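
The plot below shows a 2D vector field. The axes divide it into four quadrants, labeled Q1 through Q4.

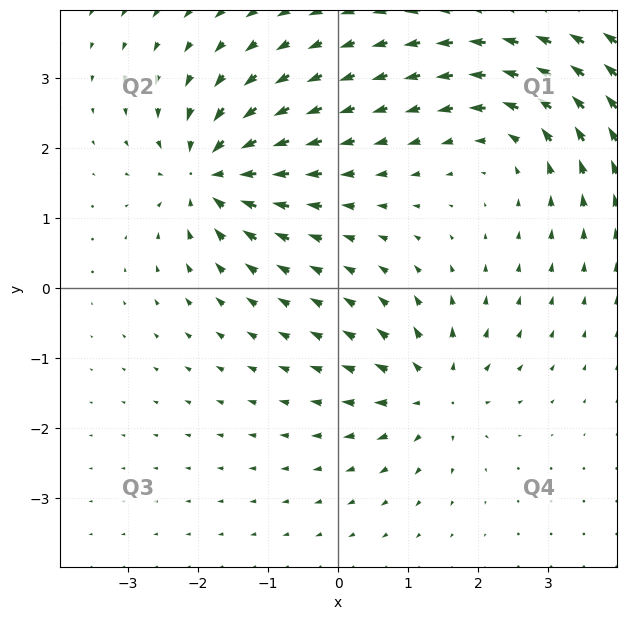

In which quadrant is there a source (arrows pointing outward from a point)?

The source sits at approximately (1.4, -1.5), which lies in quadrant Q4. The divergence there is about +5, positive as expected for a source.

Q4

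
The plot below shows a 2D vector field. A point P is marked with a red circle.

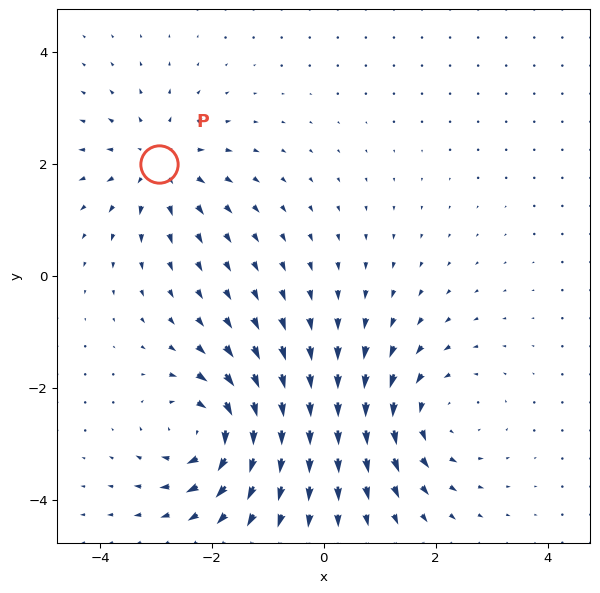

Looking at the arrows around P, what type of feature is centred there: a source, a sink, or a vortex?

source

At P (-3.0, 2.0) the arrows spread outward. Divergence about +4, curl ≈0 — positive divergence with near-zero curl is a source.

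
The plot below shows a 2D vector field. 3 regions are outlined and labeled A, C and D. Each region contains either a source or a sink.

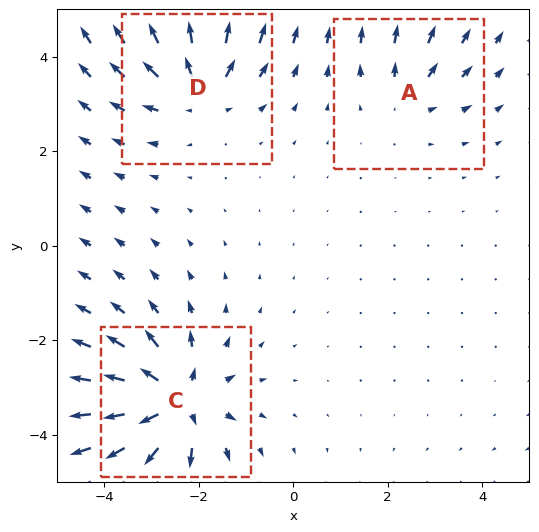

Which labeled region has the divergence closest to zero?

A

Divergence at each region's feature centre — A: about +2, C: about +6, D: about +4. Region A is closest to zero.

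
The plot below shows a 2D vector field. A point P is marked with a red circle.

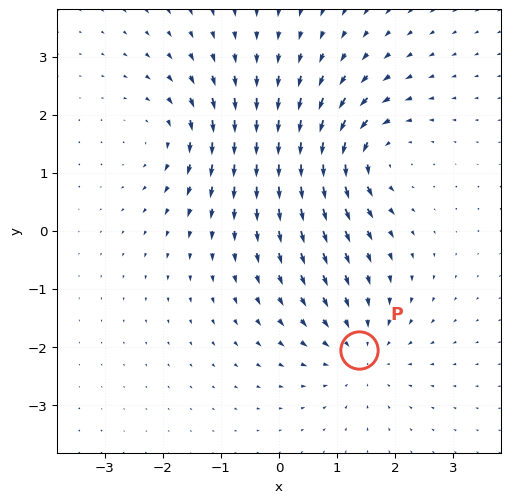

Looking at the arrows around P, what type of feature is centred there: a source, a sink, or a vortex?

At P (1.4, -2.1) the arrows converge inward. Divergence about -4, curl ≈0 — negative divergence with near-zero curl is a sink.

sink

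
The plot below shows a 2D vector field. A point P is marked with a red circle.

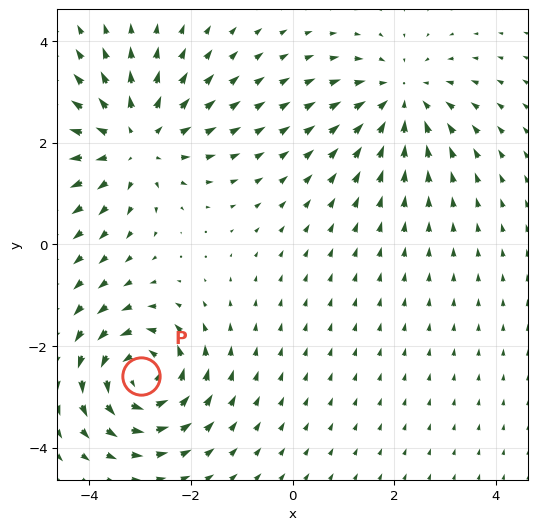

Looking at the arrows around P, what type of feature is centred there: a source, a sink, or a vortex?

At P (-3.0, -2.6) the arrows circulate counterclockwise. Divergence ≈0, curl about +6 — near-zero divergence with nonzero curl is a vortex.

vortex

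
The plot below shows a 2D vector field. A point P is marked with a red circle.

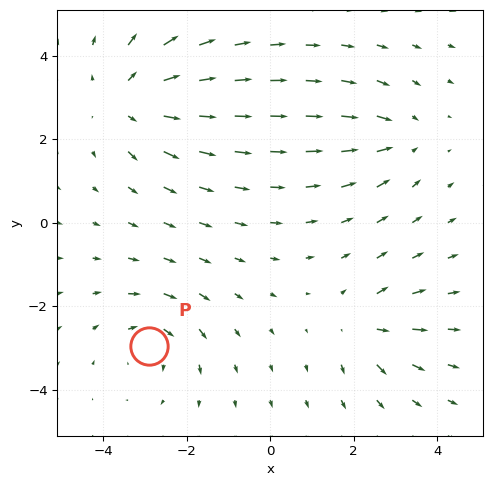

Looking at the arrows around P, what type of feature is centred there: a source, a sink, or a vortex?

vortex

At P (-2.9, -3.0) the arrows circulate clockwise. Divergence ≈0, curl about -3 — near-zero divergence with nonzero curl is a vortex.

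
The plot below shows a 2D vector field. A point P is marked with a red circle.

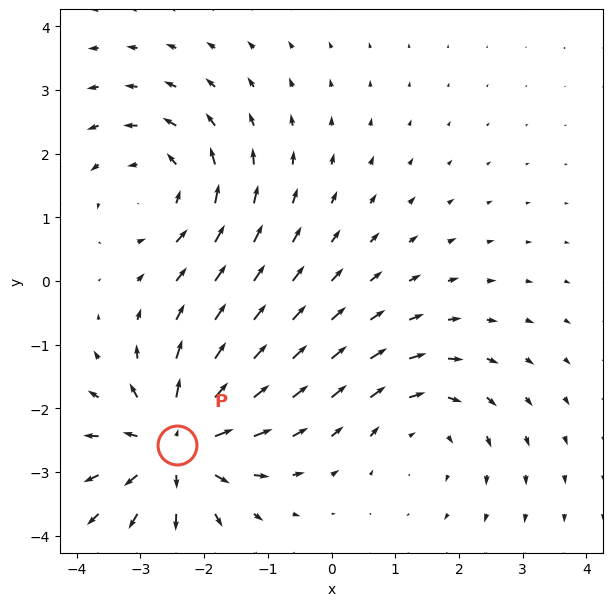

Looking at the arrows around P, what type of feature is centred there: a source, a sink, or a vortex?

source

At P (-2.4, -2.6) the arrows spread outward. Divergence about +5, curl ≈0 — positive divergence with near-zero curl is a source.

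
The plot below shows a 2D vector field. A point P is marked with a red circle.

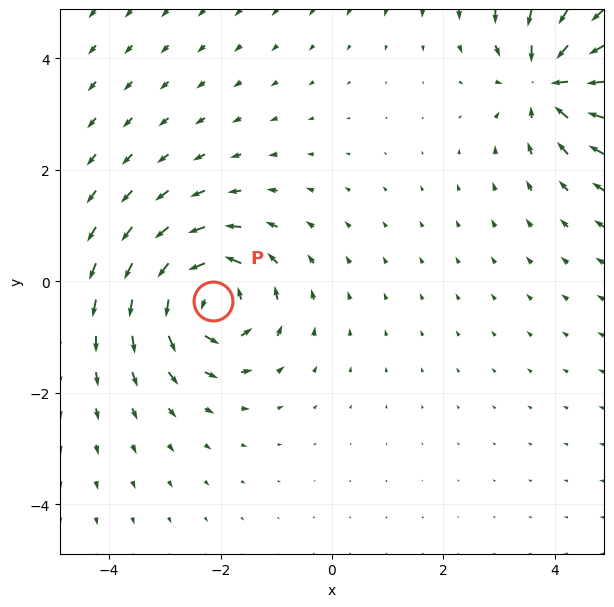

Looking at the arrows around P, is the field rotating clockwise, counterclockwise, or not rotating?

counterclockwise

Near P at (-2.1, -0.4) the arrows circulate counterclockwise. The curl (z-component) there is about +6; positive curl means counterclockwise rotation.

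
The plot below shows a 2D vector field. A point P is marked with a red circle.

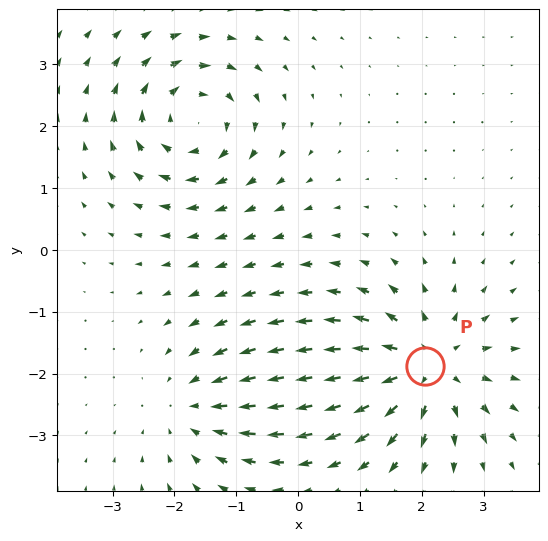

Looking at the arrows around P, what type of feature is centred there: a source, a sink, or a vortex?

source

At P (2.1, -1.9) the arrows spread outward. Divergence about +5, curl ≈0 — positive divergence with near-zero curl is a source.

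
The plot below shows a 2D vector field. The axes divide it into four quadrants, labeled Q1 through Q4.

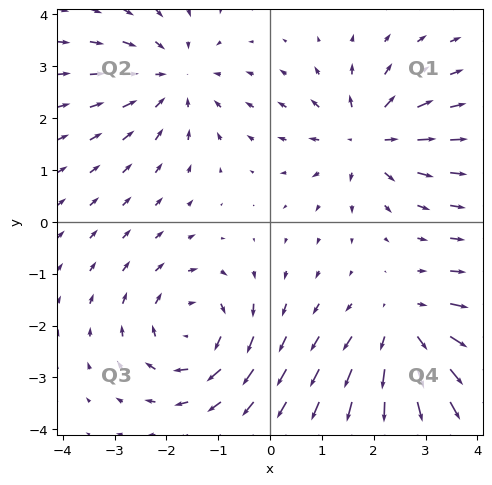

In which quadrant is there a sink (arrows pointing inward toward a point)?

The sink sits at approximately (-1.9, 2.8), which lies in quadrant Q2. The divergence there is about -3, negative as expected for a sink.

Q2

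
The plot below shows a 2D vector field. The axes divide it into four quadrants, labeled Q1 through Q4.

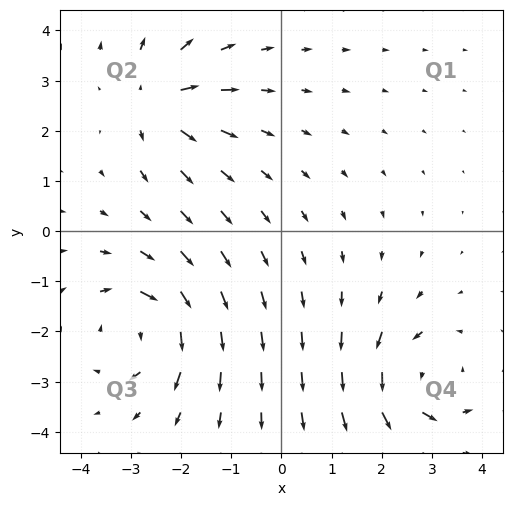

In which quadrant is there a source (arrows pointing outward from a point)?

The source sits at approximately (-2.5, 2.6), which lies in quadrant Q2. The divergence there is about +6, positive as expected for a source.

Q2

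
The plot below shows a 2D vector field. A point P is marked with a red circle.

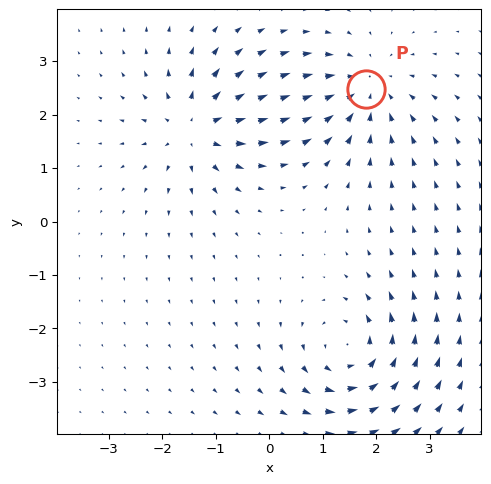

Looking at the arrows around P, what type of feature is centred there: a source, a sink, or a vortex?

sink

At P (1.8, 2.5) the arrows converge inward. Divergence about -3, curl ≈0 — negative divergence with near-zero curl is a sink.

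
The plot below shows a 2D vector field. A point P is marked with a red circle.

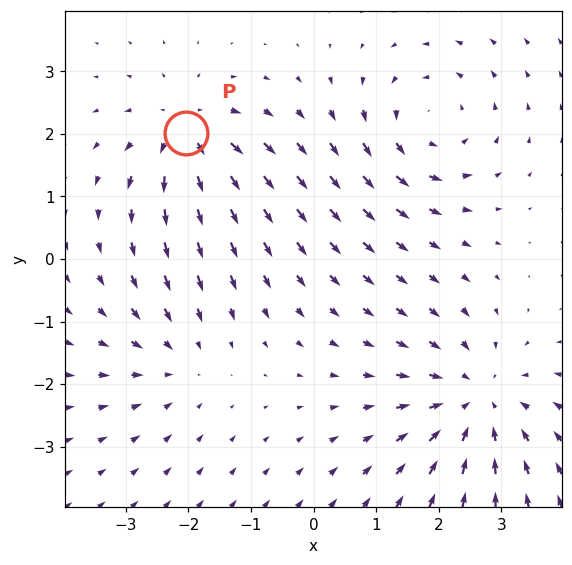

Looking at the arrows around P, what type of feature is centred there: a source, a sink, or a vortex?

At P (-2.0, 2.0) the arrows spread outward. Divergence about +5, curl ≈0 — positive divergence with near-zero curl is a source.

source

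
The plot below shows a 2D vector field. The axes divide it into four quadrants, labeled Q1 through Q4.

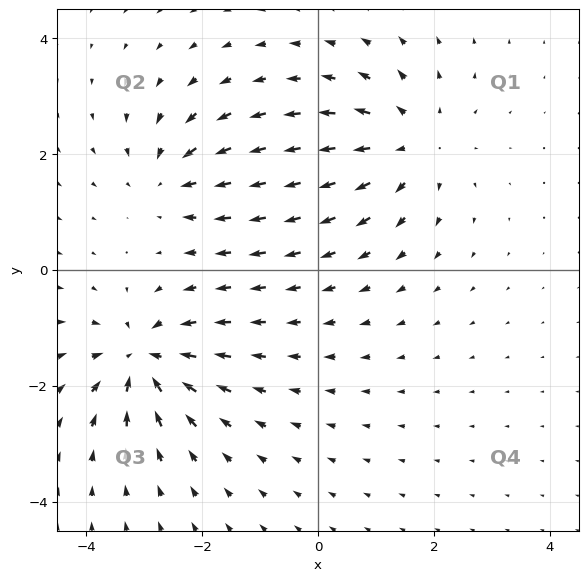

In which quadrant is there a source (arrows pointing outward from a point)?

The source sits at approximately (1.6, 2.2), which lies in quadrant Q1. The divergence there is about +4, positive as expected for a source.

Q1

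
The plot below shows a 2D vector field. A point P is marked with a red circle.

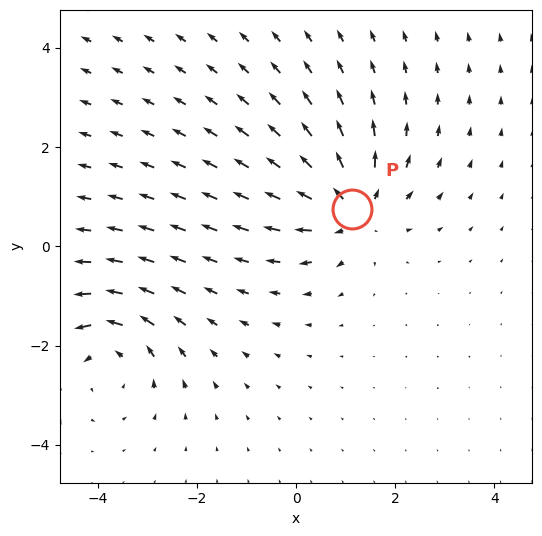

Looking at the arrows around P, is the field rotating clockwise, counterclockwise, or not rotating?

not rotating

Near P at (1.1, 0.8) the arrows show no circulation. The curl there is ≈0.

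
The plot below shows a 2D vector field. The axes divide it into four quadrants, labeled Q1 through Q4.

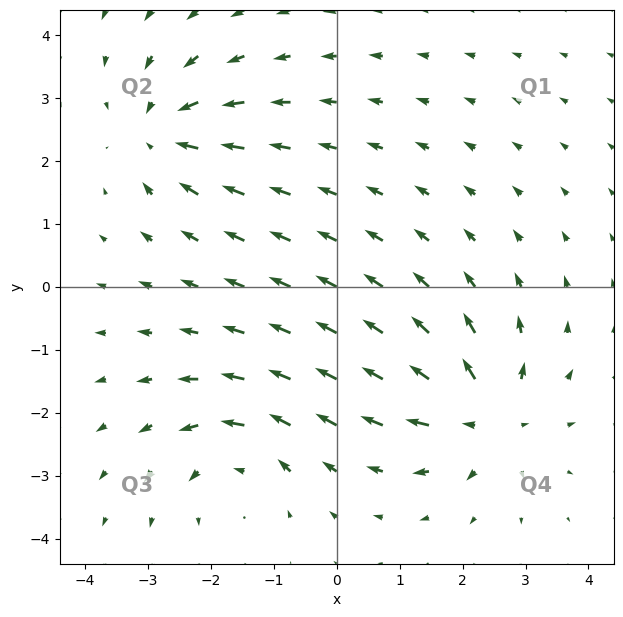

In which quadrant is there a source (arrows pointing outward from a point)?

The source sits at approximately (2.4, -2.1), which lies in quadrant Q4. The divergence there is about +4, positive as expected for a source.

Q4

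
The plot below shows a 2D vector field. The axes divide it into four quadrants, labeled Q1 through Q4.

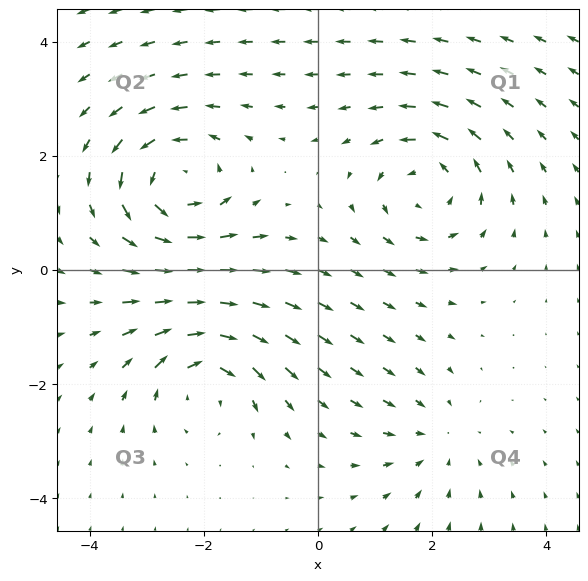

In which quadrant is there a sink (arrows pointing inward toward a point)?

The sink sits at approximately (2.1, -2.9), which lies in quadrant Q4. The divergence there is about -2, negative as expected for a sink.

Q4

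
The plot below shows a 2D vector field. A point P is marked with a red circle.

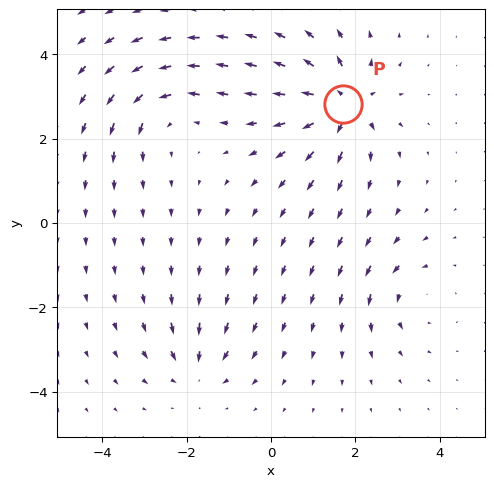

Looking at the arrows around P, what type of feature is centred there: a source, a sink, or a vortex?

At P (1.7, 2.8) the arrows spread outward. Divergence about +6, curl ≈0 — positive divergence with near-zero curl is a source.

source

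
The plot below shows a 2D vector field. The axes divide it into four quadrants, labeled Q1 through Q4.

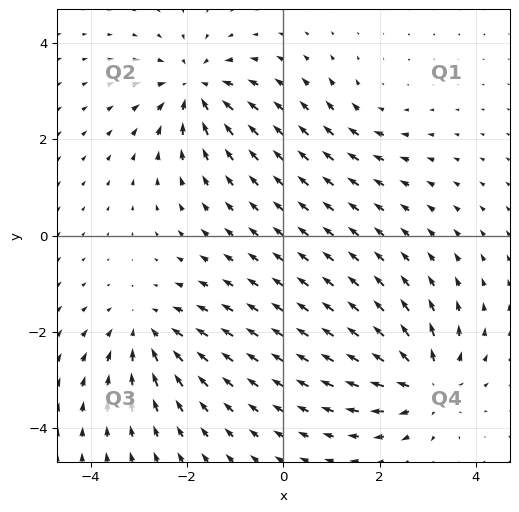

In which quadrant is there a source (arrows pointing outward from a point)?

Q4

The source sits at approximately (3.0, -3.1), which lies in quadrant Q4. The divergence there is about +6, positive as expected for a source.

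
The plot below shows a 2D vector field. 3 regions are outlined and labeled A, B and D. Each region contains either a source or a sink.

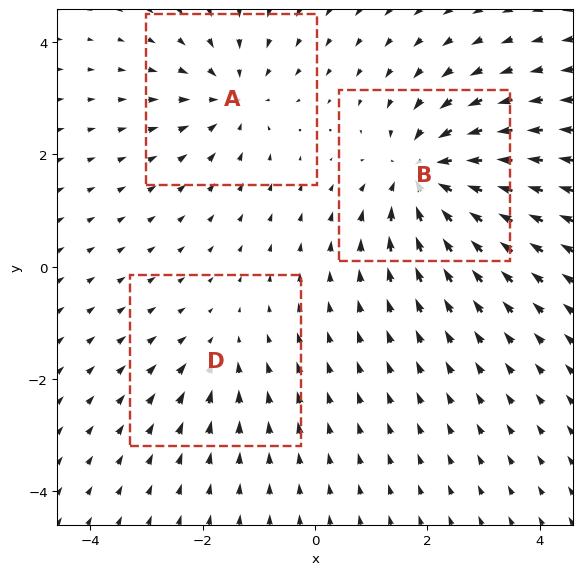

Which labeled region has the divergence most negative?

Divergence at each region's feature centre — A: about -3, B: about -5, D: about -2. Region B is most negative.

B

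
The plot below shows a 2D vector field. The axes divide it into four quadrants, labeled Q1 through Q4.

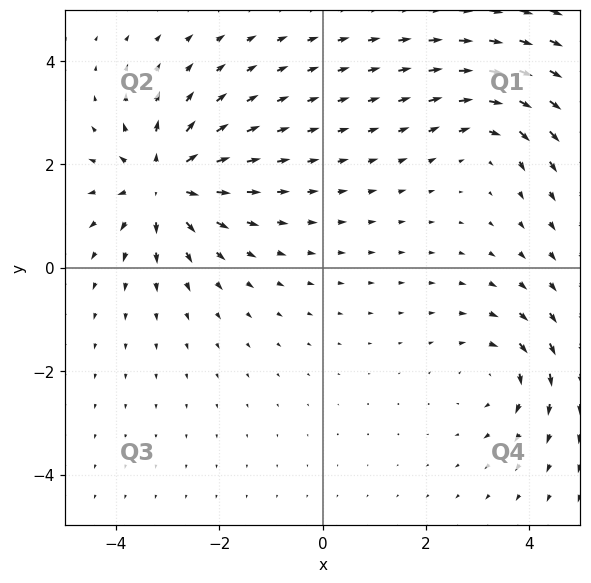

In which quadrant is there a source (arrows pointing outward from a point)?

The source sits at approximately (-3.1, 1.6), which lies in quadrant Q2. The divergence there is about +6, positive as expected for a source.

Q2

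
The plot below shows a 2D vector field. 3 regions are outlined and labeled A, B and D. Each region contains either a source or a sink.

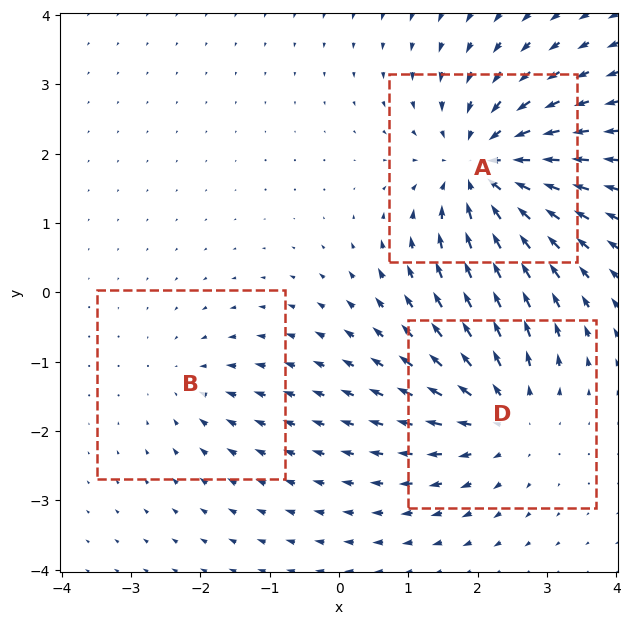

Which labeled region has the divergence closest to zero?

B

Divergence at each region's feature centre — A: about -5, B: about -2, D: about +3. Region B is closest to zero.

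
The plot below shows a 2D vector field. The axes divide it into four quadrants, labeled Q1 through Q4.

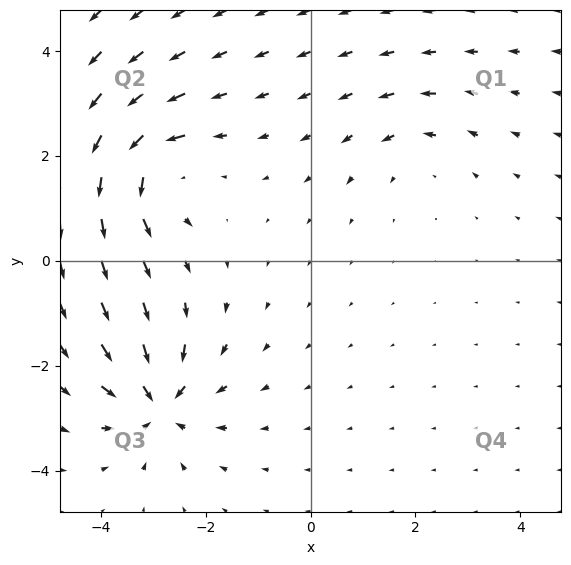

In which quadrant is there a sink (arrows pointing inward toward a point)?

The sink sits at approximately (-2.9, -2.7), which lies in quadrant Q3. The divergence there is about -6, negative as expected for a sink.

Q3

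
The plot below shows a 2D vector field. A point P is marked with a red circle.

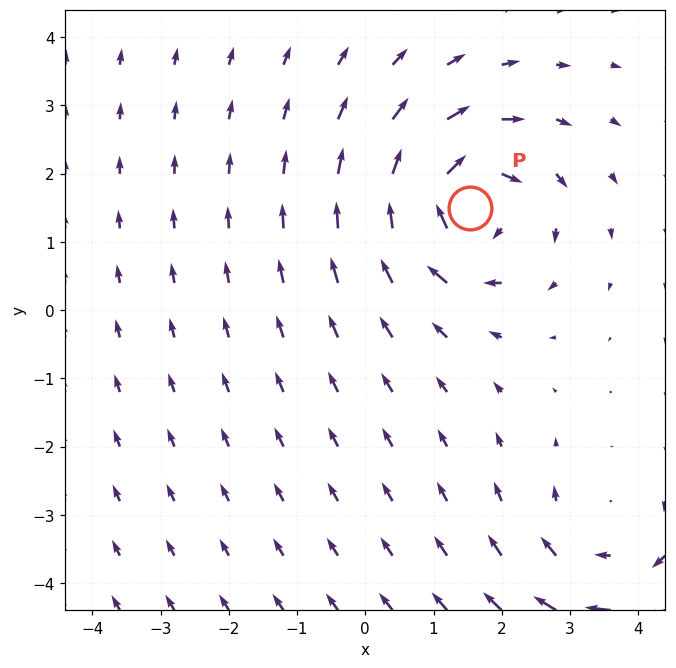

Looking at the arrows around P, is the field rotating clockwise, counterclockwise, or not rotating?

clockwise

Near P at (1.5, 1.5) the arrows circulate clockwise. The curl (z-component) there is about -6; negative curl means clockwise rotation.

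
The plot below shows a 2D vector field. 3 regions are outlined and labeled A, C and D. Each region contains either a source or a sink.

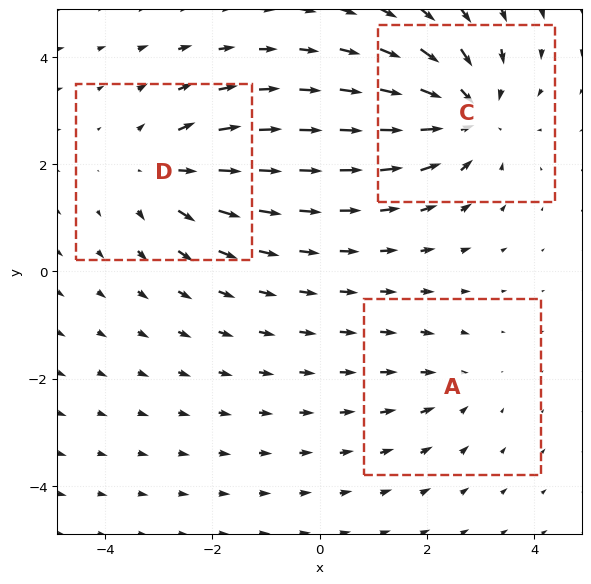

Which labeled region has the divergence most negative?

Divergence at each region's feature centre — A: about -2, C: about -4, D: about +3. Region C is most negative.

C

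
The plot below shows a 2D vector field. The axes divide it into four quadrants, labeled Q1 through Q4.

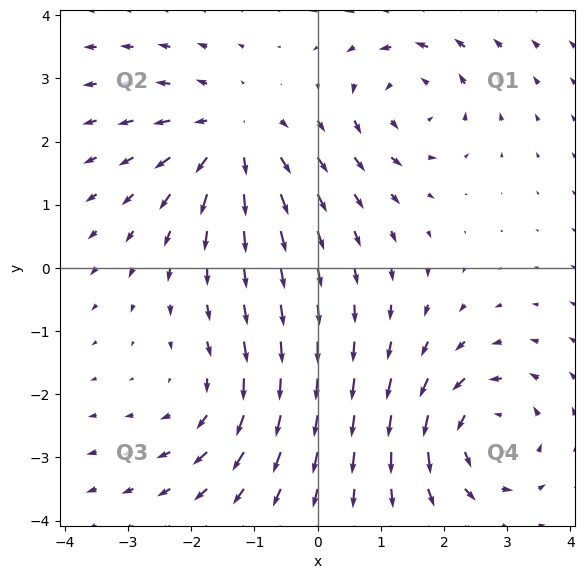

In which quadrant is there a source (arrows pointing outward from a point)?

The source sits at approximately (-1.4, 2.1), which lies in quadrant Q2. The divergence there is about +5, positive as expected for a source.

Q2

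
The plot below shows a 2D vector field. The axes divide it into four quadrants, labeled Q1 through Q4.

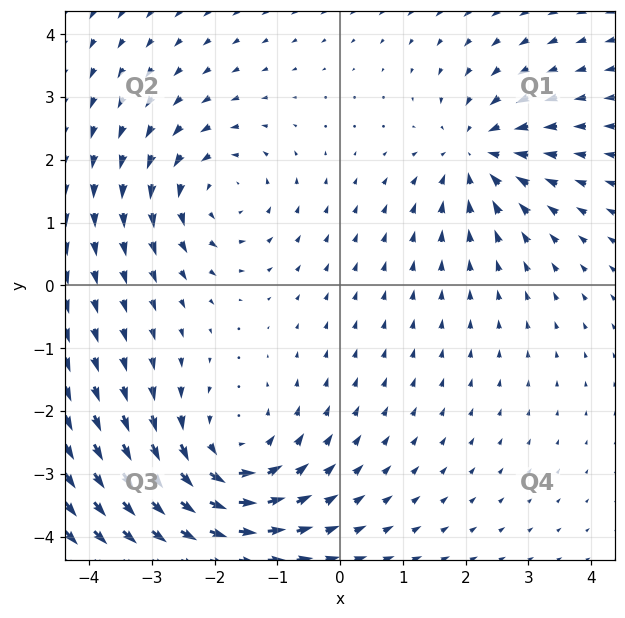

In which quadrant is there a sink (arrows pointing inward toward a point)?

The sink sits at approximately (2.2, 2.1), which lies in quadrant Q1. The divergence there is about -4, negative as expected for a sink.

Q1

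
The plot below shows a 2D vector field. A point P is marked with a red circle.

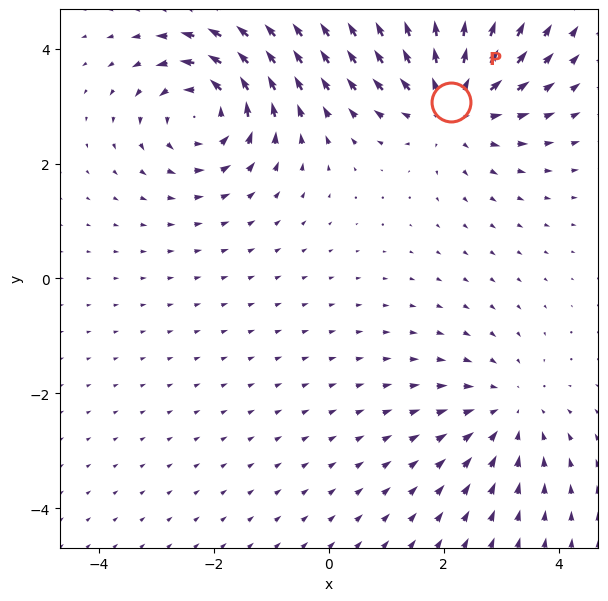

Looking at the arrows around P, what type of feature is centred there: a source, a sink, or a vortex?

source

At P (2.1, 3.1) the arrows spread outward. Divergence about +5, curl ≈0 — positive divergence with near-zero curl is a source.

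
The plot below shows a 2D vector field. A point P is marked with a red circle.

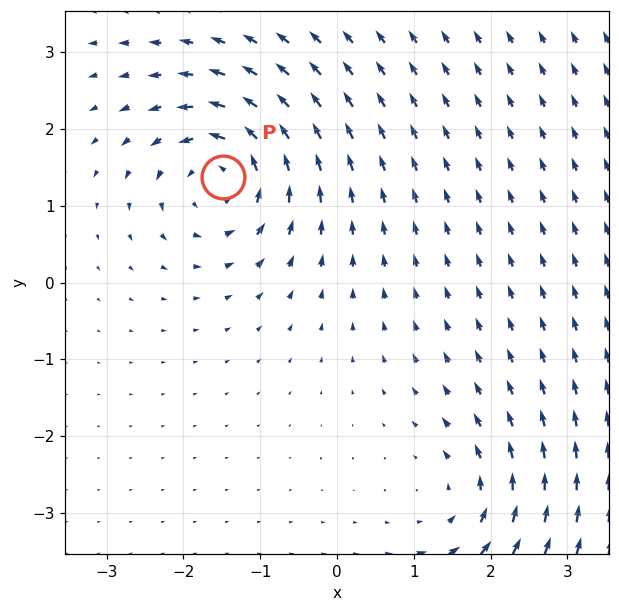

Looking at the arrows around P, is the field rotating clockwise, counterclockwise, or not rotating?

counterclockwise

Near P at (-1.5, 1.4) the arrows circulate counterclockwise. The curl (z-component) there is about +6; positive curl means counterclockwise rotation.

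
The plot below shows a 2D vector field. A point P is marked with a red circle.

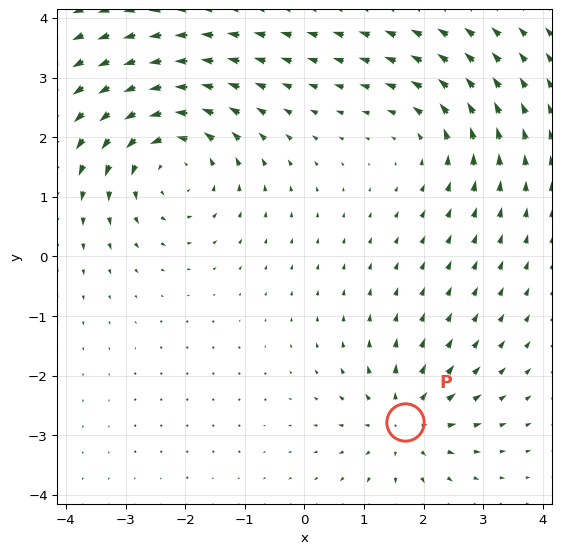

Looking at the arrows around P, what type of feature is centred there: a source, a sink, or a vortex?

At P (1.7, -2.8) the arrows spread outward. Divergence about +4, curl ≈0 — positive divergence with near-zero curl is a source.

source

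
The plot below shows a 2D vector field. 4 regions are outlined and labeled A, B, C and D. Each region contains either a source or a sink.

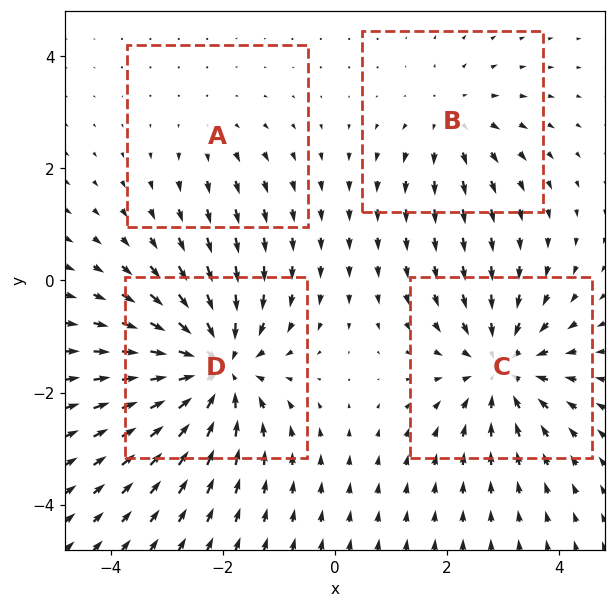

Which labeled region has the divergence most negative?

Divergence at each region's feature centre — A: about +2, B: about +3, C: about -5, D: about -6. Region D is most negative.

D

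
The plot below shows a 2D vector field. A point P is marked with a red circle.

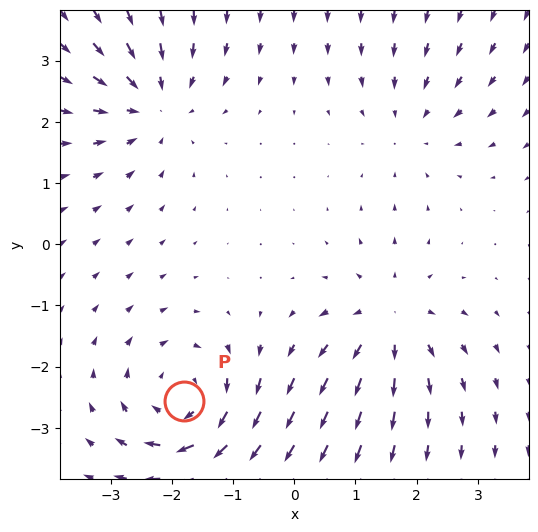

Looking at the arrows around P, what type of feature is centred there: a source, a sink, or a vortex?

vortex

At P (-1.8, -2.6) the arrows circulate clockwise. Divergence ≈0, curl about -5 — near-zero divergence with nonzero curl is a vortex.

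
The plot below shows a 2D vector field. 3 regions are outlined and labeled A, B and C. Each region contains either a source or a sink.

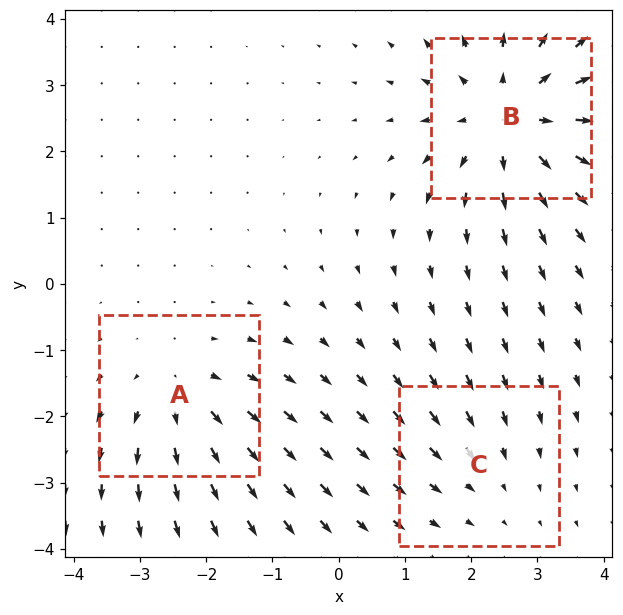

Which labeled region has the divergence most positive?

B

Divergence at each region's feature centre — A: about +3, B: about +5, C: about -2. Region B is most positive.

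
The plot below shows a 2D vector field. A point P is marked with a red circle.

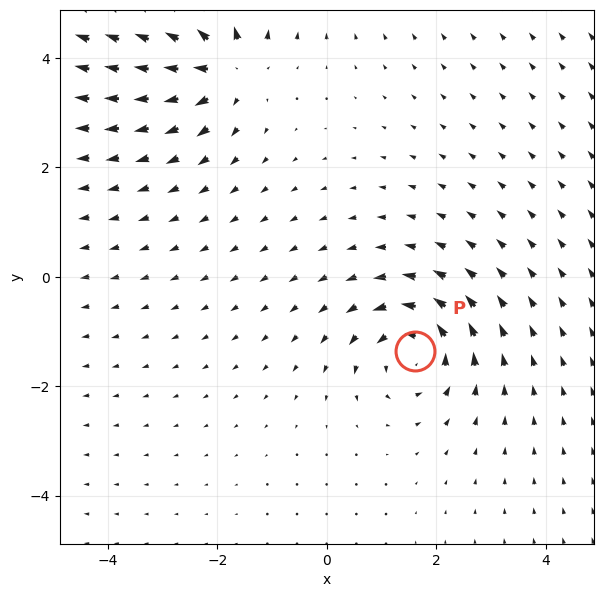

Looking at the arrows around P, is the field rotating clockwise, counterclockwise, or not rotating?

Near P at (1.6, -1.4) the arrows circulate counterclockwise. The curl (z-component) there is about +4; positive curl means counterclockwise rotation.

counterclockwise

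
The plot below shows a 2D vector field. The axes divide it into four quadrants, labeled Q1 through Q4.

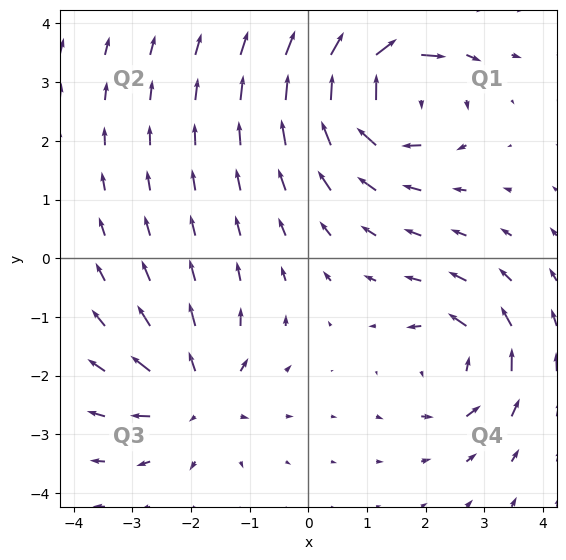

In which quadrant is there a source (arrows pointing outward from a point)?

Q3

The source sits at approximately (-1.9, -2.3), which lies in quadrant Q3. The divergence there is about +4, positive as expected for a source.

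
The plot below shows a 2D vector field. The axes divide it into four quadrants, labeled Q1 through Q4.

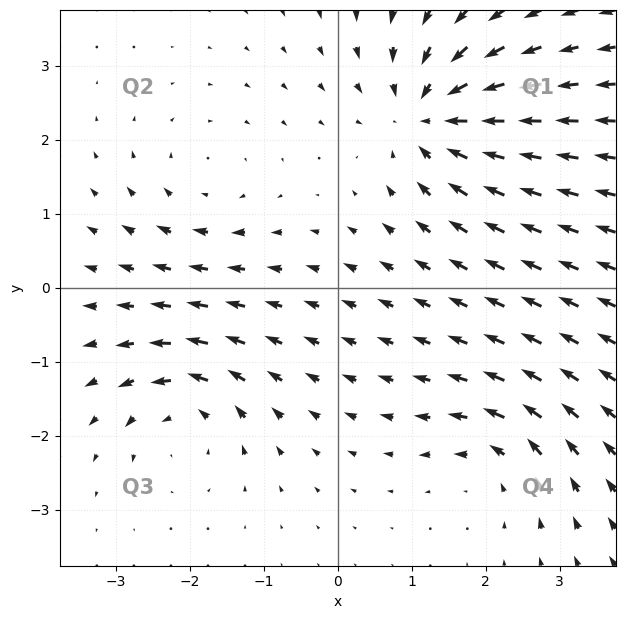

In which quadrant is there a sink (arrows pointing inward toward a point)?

Q1

The sink sits at approximately (1.3, 2.3), which lies in quadrant Q1. The divergence there is about -5, negative as expected for a sink.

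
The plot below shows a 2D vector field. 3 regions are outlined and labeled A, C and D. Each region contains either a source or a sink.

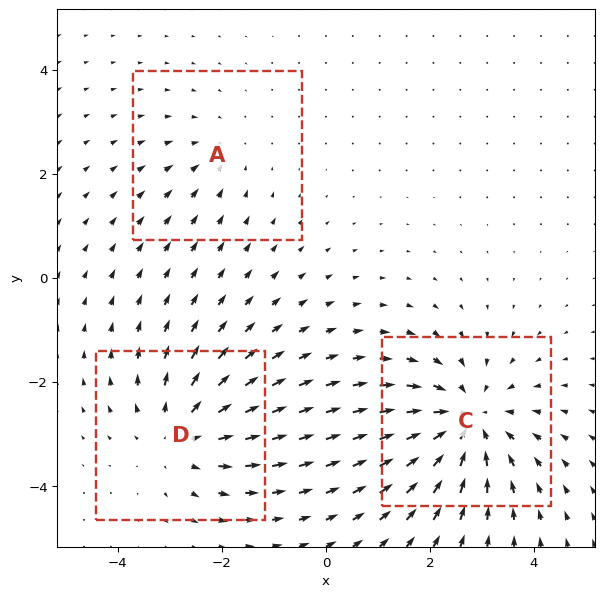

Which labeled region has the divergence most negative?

Divergence at each region's feature centre — A: about -2, C: about -4, D: about +3. Region C is most negative.

C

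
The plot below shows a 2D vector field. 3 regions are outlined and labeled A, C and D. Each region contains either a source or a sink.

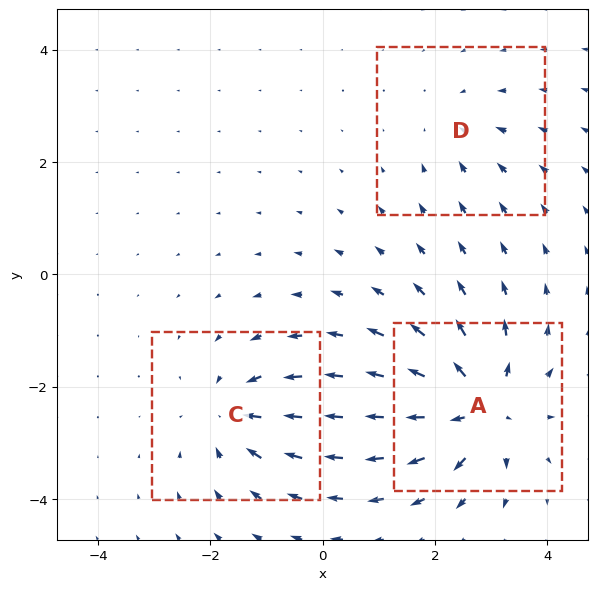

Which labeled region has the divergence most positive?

Divergence at each region's feature centre — A: about +6, C: about -4, D: about -2. Region A is most positive.

A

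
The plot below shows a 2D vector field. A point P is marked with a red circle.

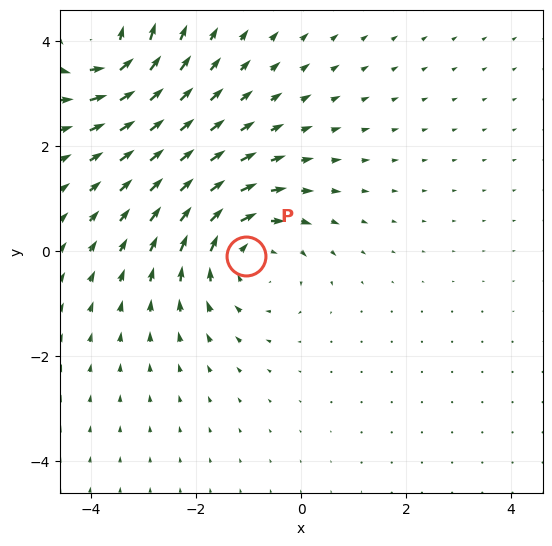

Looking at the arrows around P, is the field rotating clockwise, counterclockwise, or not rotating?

Near P at (-1.0, -0.1) the arrows circulate clockwise. The curl (z-component) there is about -4; negative curl means clockwise rotation.

clockwise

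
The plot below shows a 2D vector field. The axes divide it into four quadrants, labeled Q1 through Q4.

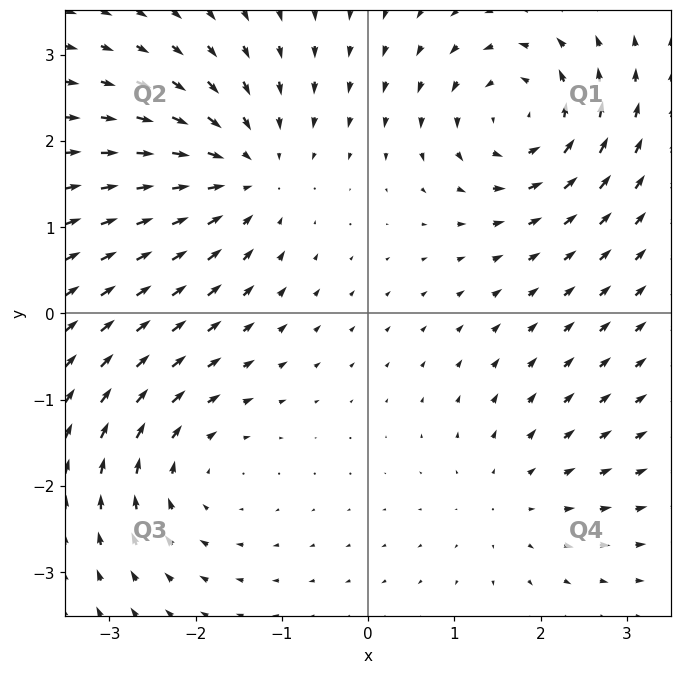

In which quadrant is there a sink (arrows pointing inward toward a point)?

Q2

The sink sits at approximately (-1.4, 1.6), which lies in quadrant Q2. The divergence there is about -5, negative as expected for a sink.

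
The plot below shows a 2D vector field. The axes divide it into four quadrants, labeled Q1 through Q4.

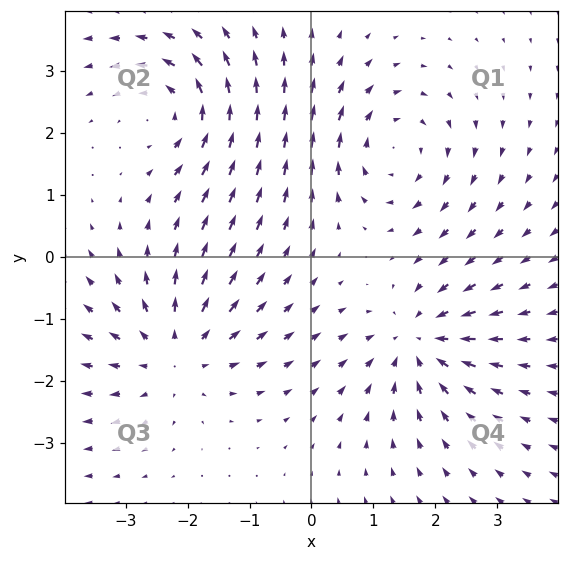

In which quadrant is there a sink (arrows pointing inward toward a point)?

Q4

The sink sits at approximately (1.7, -1.4), which lies in quadrant Q4. The divergence there is about -4, negative as expected for a sink.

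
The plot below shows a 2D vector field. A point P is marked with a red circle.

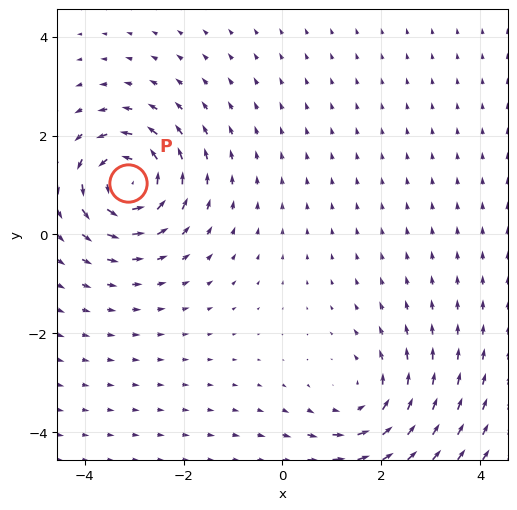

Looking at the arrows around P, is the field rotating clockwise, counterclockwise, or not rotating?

counterclockwise

Near P at (-3.1, 1.0) the arrows circulate counterclockwise. The curl (z-component) there is about +6; positive curl means counterclockwise rotation.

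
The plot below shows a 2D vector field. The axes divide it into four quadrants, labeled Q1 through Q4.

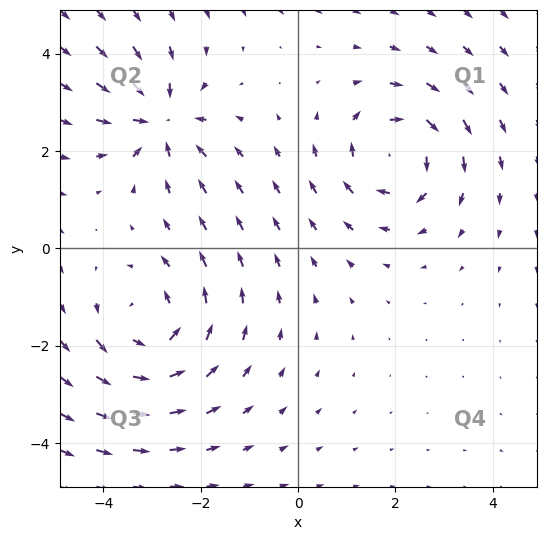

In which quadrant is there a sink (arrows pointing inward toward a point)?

The sink sits at approximately (-2.8, 2.6), which lies in quadrant Q2. The divergence there is about -4, negative as expected for a sink.

Q2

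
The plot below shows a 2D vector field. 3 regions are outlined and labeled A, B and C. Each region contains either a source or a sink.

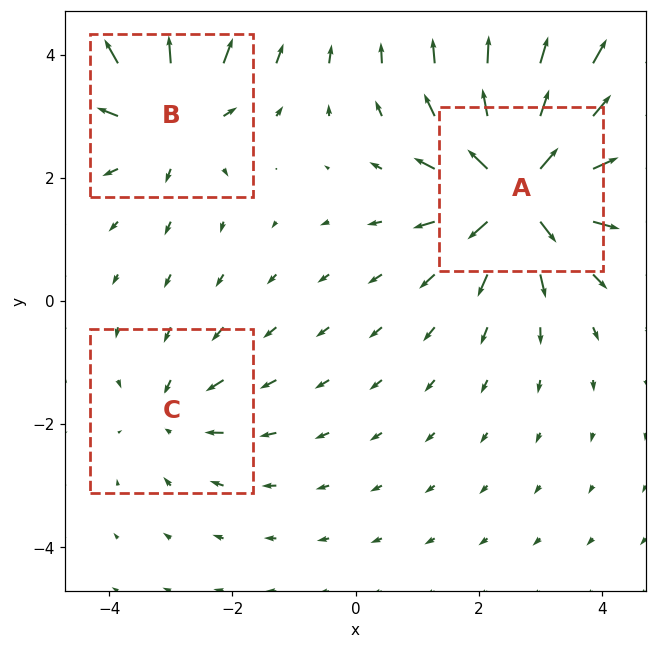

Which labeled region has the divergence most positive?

Divergence at each region's feature centre — A: about +6, B: about +4, C: about -2. Region A is most positive.

A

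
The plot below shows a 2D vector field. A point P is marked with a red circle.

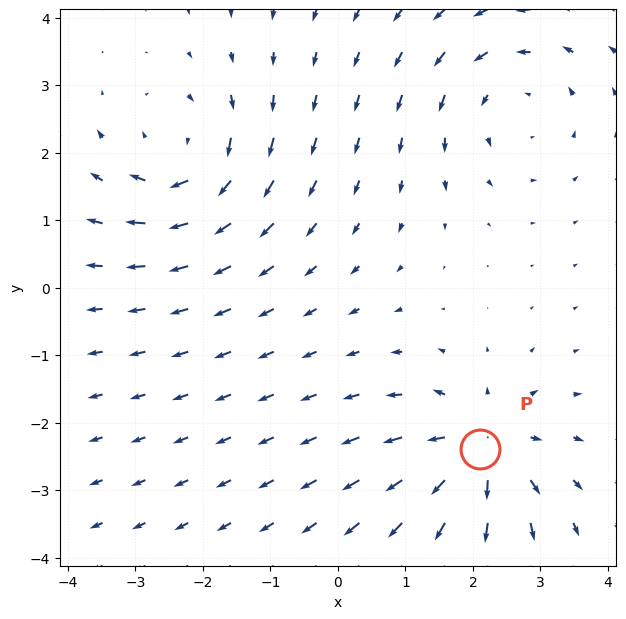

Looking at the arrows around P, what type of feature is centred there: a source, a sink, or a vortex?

At P (2.1, -2.4) the arrows spread outward. Divergence about +5, curl ≈0 — positive divergence with near-zero curl is a source.

source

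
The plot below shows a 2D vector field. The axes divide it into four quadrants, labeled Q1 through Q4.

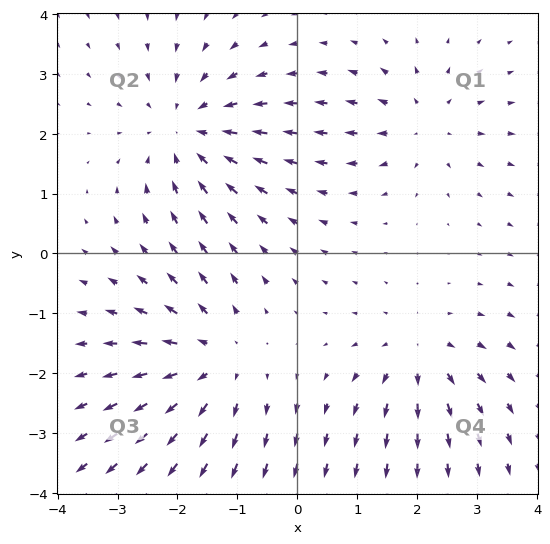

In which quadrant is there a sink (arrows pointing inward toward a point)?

Q2

The sink sits at approximately (-1.8, 2.0), which lies in quadrant Q2. The divergence there is about -4, negative as expected for a sink.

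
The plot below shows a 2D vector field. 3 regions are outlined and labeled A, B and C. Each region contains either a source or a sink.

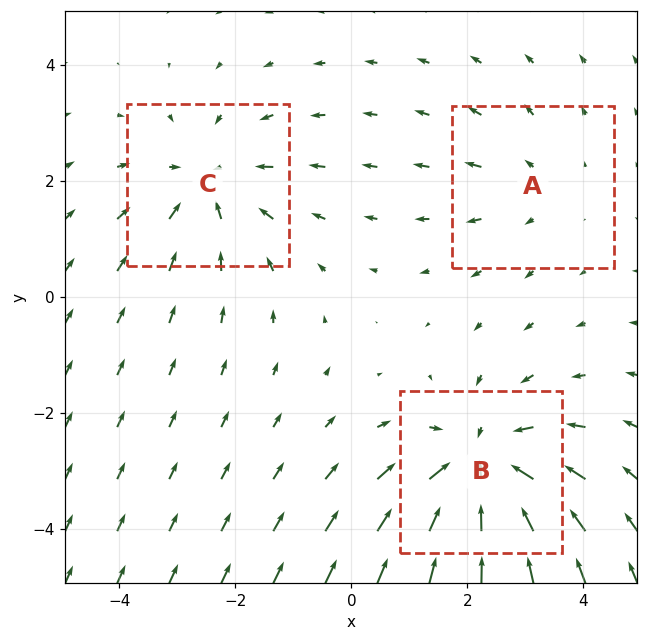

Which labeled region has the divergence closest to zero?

Divergence at each region's feature centre — A: about +2, B: about -4, C: about -3. Region A is closest to zero.

A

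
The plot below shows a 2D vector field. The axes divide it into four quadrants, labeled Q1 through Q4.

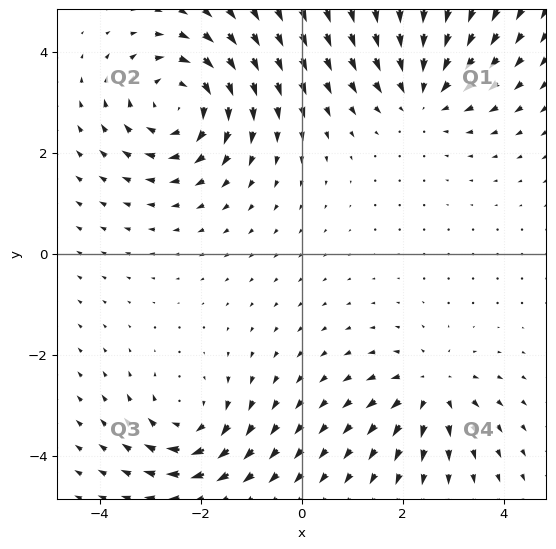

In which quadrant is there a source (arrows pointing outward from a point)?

Q4

The source sits at approximately (2.6, -2.7), which lies in quadrant Q4. The divergence there is about +4, positive as expected for a source.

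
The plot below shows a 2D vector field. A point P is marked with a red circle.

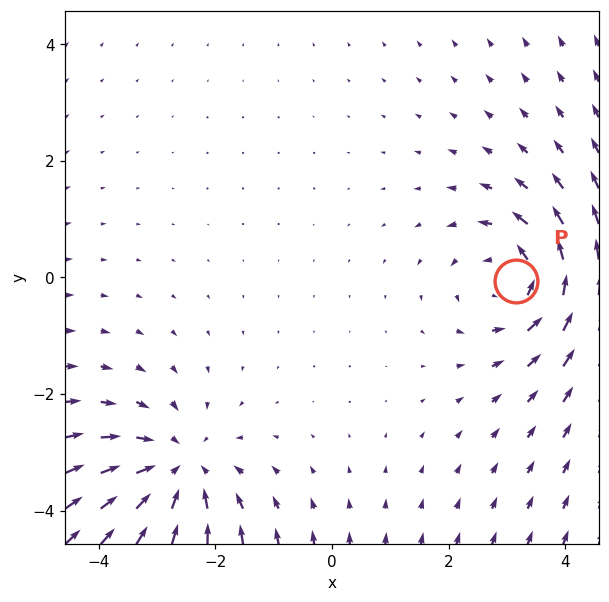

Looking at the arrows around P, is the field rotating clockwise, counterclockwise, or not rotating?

Near P at (3.1, -0.1) the arrows circulate counterclockwise. The curl (z-component) there is about +3; positive curl means counterclockwise rotation.

counterclockwise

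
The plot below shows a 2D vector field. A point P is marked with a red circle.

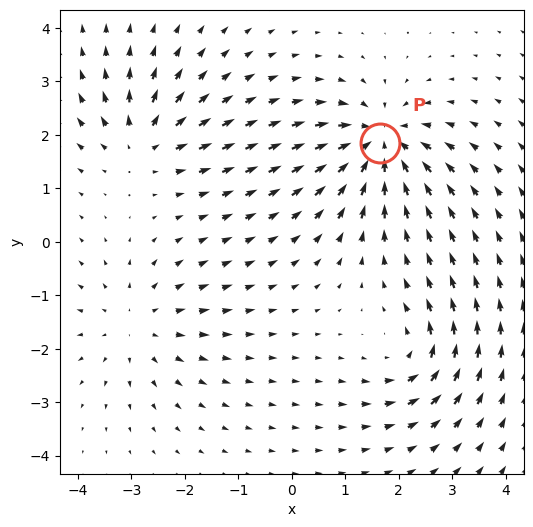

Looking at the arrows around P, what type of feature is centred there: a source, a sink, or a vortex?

sink

At P (1.7, 1.8) the arrows converge inward. Divergence about -6, curl ≈0 — negative divergence with near-zero curl is a sink.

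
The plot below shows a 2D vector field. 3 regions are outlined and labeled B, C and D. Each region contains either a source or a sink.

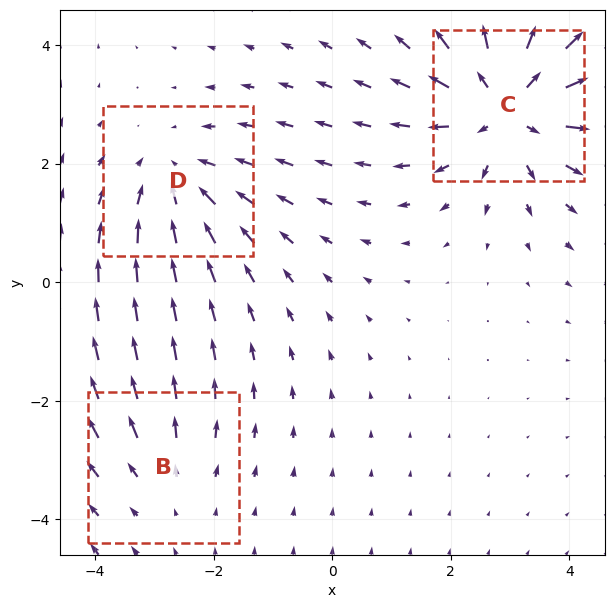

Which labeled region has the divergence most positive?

C

Divergence at each region's feature centre — B: about +2, C: about +5, D: about -3. Region C is most positive.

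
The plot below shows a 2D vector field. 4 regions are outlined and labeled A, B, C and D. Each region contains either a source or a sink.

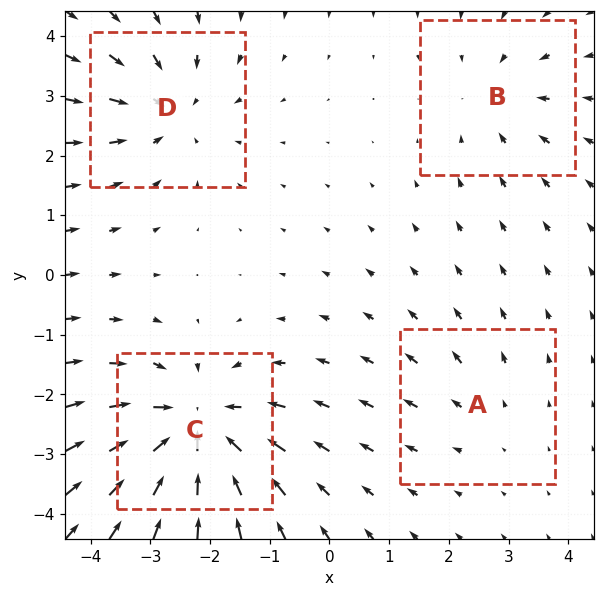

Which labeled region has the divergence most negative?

Divergence at each region's feature centre — A: about +2, B: about -3, C: about -7, D: about -4. Region C is most negative.

C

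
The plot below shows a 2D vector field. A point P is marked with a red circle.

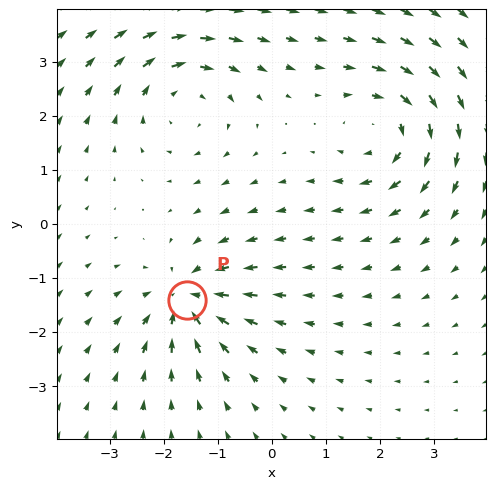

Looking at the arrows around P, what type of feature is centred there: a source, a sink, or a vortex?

At P (-1.6, -1.4) the arrows converge inward. Divergence about -4, curl ≈0 — negative divergence with near-zero curl is a sink.

sink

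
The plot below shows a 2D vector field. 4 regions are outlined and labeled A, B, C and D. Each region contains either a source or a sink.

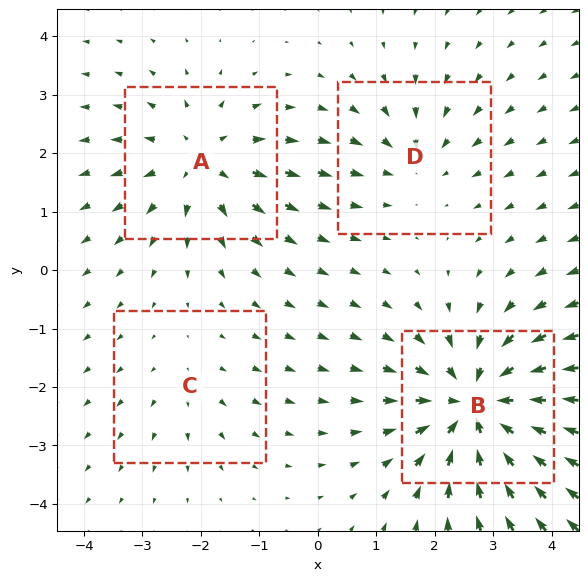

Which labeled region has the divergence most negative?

B

Divergence at each region's feature centre — A: about +4, B: about -7, C: about +2, D: about -3. Region B is most negative.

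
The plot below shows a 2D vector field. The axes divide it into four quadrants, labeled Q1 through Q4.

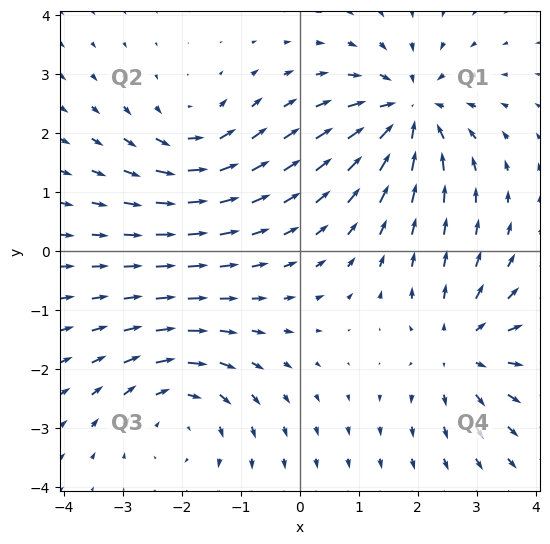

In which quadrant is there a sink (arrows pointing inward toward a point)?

The sink sits at approximately (1.8, 2.4), which lies in quadrant Q1. The divergence there is about -6, negative as expected for a sink.

Q1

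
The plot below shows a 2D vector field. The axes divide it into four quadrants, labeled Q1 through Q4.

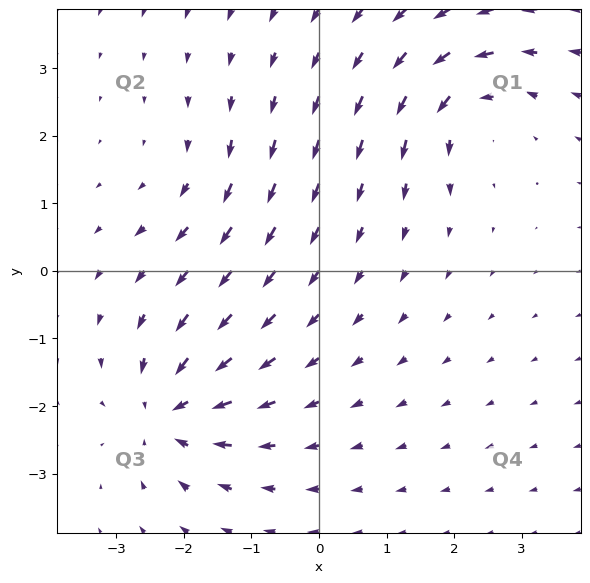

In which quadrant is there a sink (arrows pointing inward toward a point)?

The sink sits at approximately (-2.2, -2.1), which lies in quadrant Q3. The divergence there is about -5, negative as expected for a sink.

Q3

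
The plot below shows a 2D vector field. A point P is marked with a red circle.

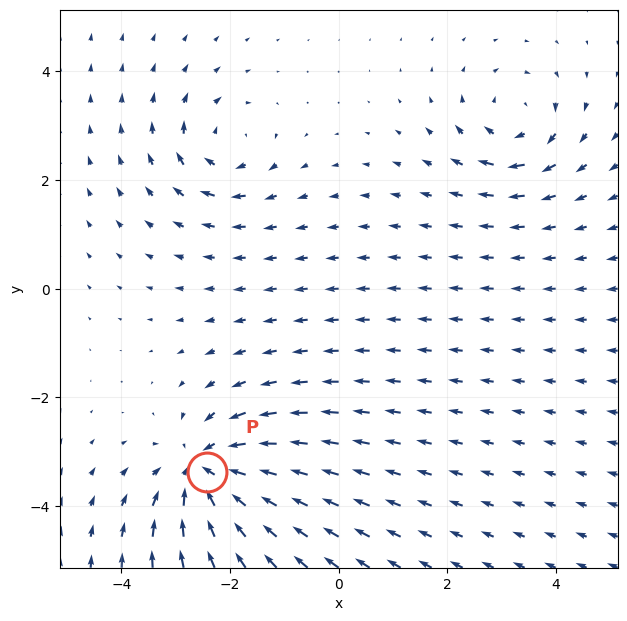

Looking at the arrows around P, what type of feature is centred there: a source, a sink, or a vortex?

sink

At P (-2.4, -3.4) the arrows converge inward. Divergence about -5, curl ≈0 — negative divergence with near-zero curl is a sink.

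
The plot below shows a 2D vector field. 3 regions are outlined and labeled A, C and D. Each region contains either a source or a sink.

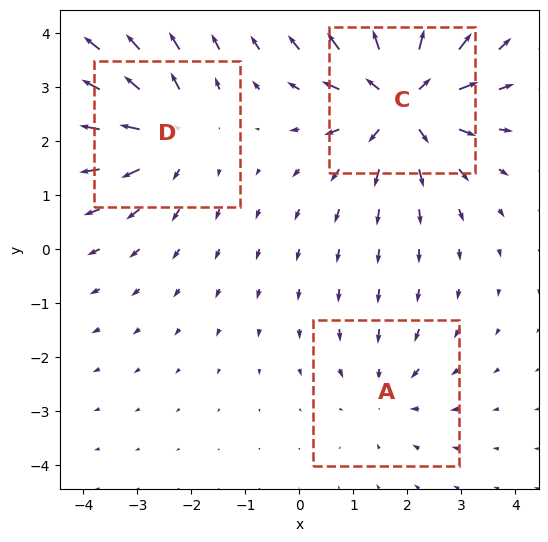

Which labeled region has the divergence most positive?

Divergence at each region's feature centre — A: about -2, C: about +5, D: about +3. Region C is most positive.

C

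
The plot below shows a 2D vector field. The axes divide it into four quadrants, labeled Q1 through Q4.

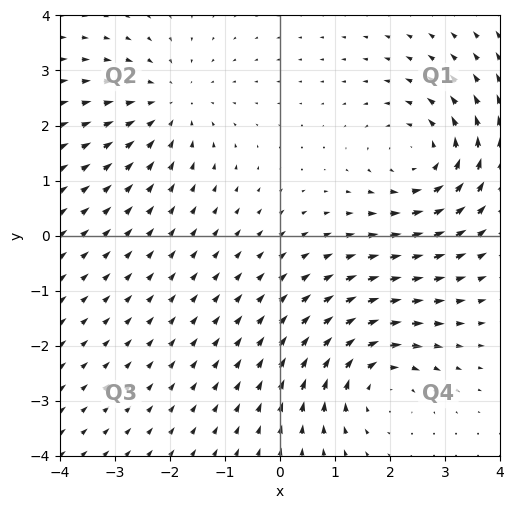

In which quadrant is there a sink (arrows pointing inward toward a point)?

Q2

The sink sits at approximately (-2.0, 2.4), which lies in quadrant Q2. The divergence there is about -3, negative as expected for a sink.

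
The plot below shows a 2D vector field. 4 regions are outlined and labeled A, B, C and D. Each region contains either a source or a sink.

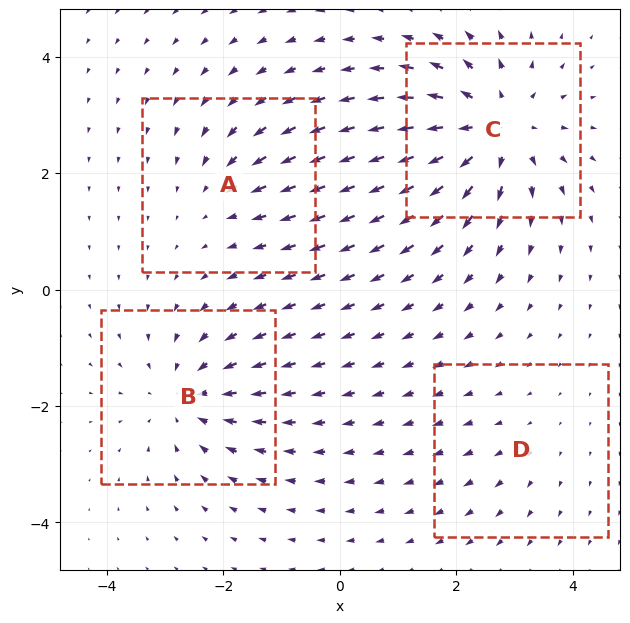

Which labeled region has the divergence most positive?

C

Divergence at each region's feature centre — A: about -3, B: about -5, C: about +7, D: about +2. Region C is most positive.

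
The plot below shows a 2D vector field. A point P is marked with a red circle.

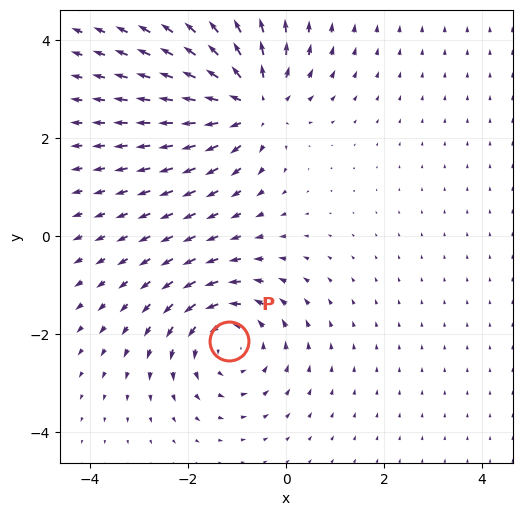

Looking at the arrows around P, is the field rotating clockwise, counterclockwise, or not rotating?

counterclockwise

Near P at (-1.2, -2.1) the arrows circulate counterclockwise. The curl (z-component) there is about +4; positive curl means counterclockwise rotation.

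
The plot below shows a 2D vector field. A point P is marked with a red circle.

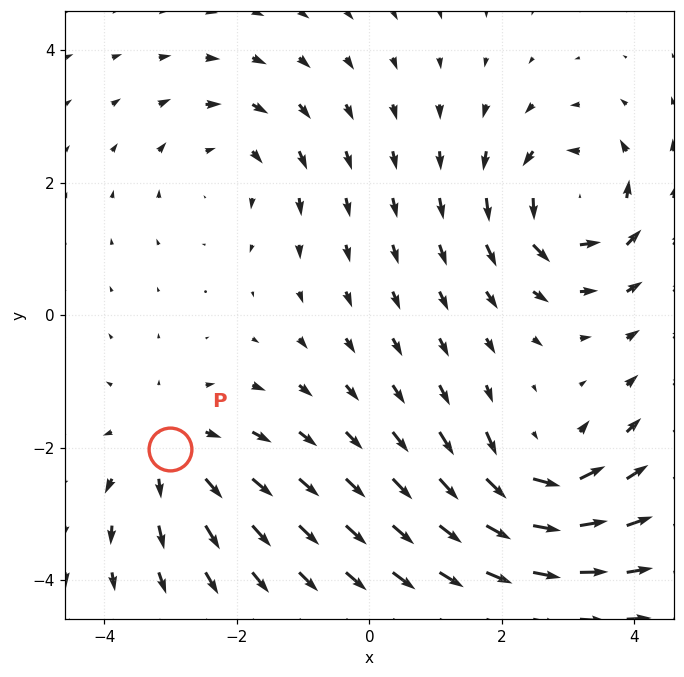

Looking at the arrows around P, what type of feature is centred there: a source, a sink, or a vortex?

At P (-3.0, -2.0) the arrows spread outward. Divergence about +4, curl ≈0 — positive divergence with near-zero curl is a source.

source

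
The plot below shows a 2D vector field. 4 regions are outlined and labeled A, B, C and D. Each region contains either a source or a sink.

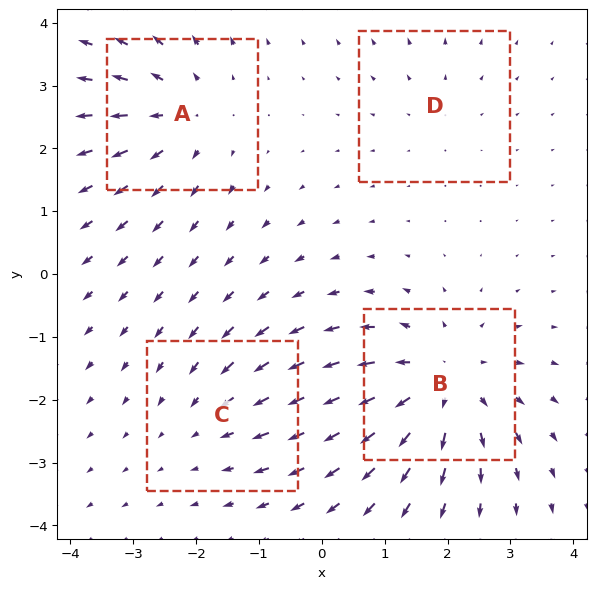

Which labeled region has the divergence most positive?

Divergence at each region's feature centre — A: about +4, B: about +6, C: about -3, D: about +2. Region B is most positive.

B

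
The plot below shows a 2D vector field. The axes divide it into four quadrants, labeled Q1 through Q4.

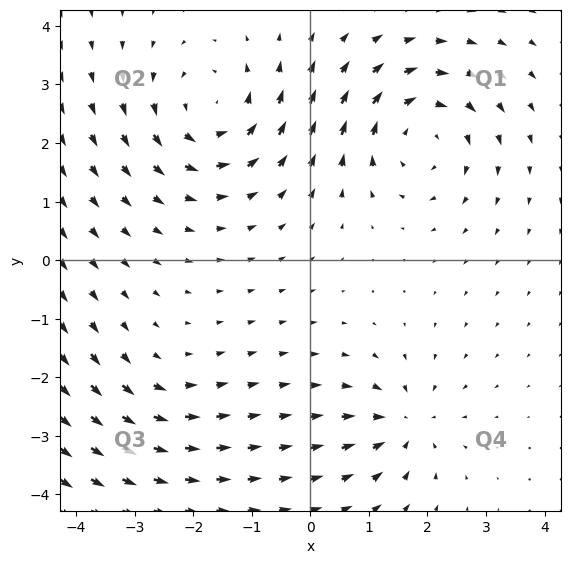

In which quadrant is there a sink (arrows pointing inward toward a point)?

The sink sits at approximately (1.6, -2.8), which lies in quadrant Q4. The divergence there is about -4, negative as expected for a sink.

Q4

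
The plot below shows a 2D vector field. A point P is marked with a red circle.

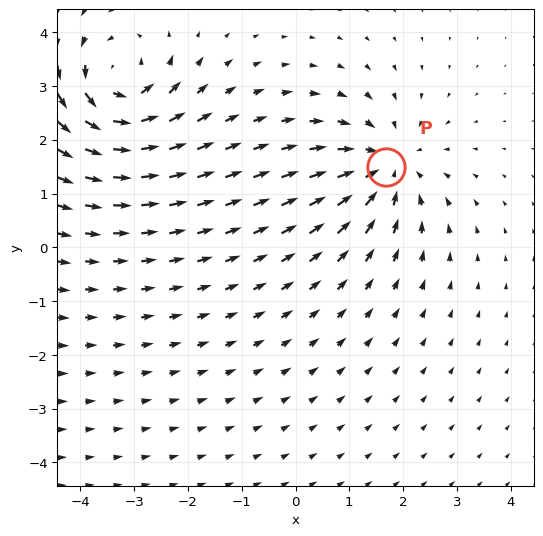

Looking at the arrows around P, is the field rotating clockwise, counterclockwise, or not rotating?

Near P at (1.7, 1.5) the arrows show no circulation. The curl there is ≈0.

not rotating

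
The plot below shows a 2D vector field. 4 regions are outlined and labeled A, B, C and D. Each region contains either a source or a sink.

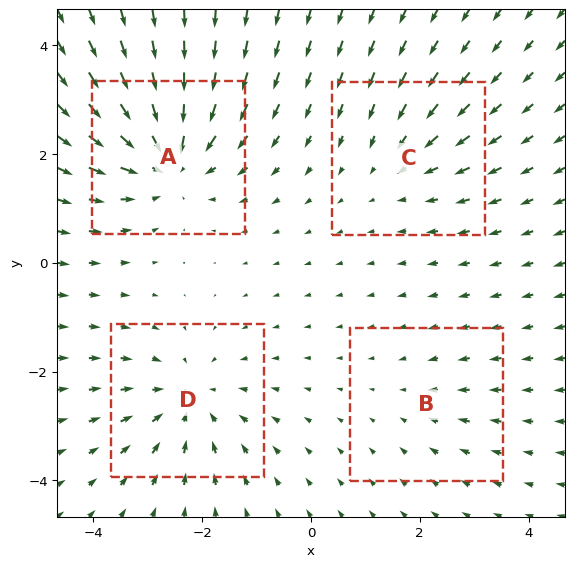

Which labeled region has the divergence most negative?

A

Divergence at each region's feature centre — A: about -6, B: about -2, C: about -3, D: about -4. Region A is most negative.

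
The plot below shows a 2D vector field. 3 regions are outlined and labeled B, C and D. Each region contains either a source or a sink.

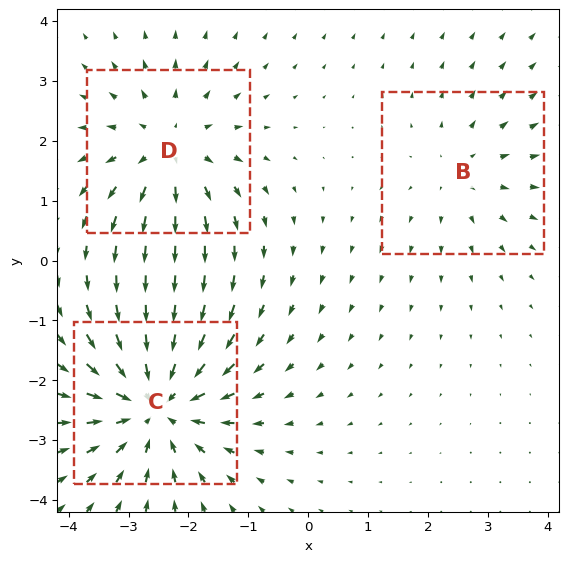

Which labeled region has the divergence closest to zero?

Divergence at each region's feature centre — B: about +2, C: about -4, D: about +3. Region B is closest to zero.

B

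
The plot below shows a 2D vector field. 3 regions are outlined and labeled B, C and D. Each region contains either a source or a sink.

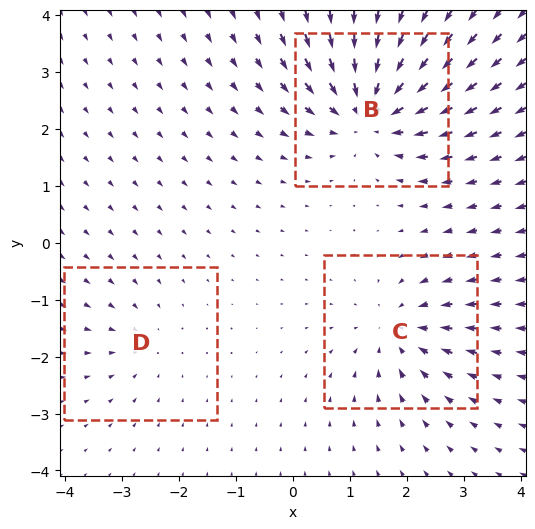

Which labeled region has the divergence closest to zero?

Divergence at each region's feature centre — B: about -6, C: about -4, D: about -2. Region D is closest to zero.

D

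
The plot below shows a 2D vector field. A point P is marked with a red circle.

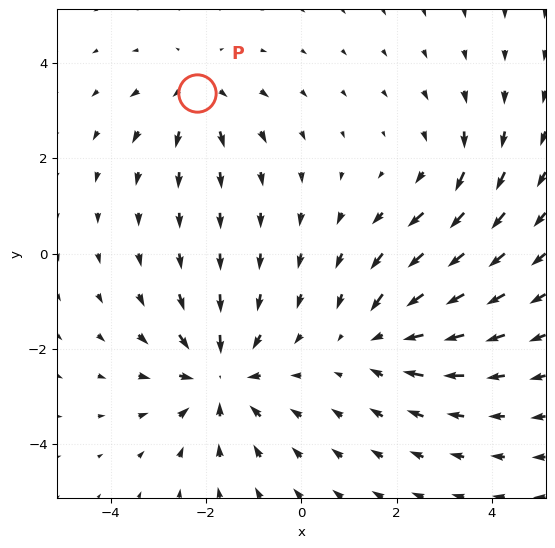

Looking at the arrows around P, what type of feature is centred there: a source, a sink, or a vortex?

At P (-2.2, 3.4) the arrows spread outward. Divergence about +3, curl ≈0 — positive divergence with near-zero curl is a source.

source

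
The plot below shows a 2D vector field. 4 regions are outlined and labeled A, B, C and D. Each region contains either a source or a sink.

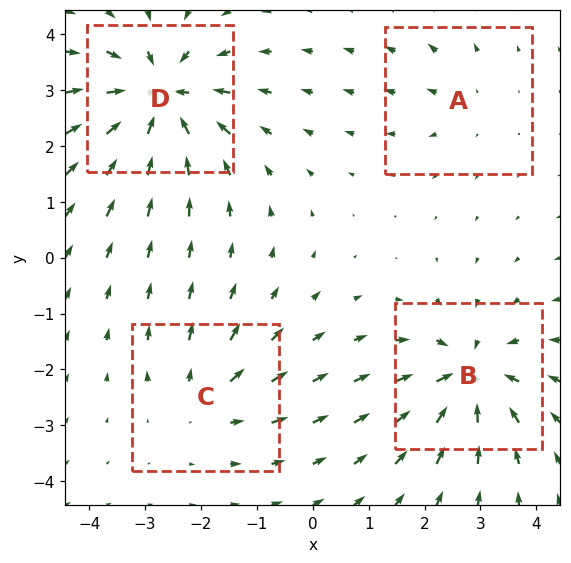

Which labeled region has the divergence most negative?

D

Divergence at each region's feature centre — A: about +2, B: about -6, C: about +4, D: about -7. Region D is most negative.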